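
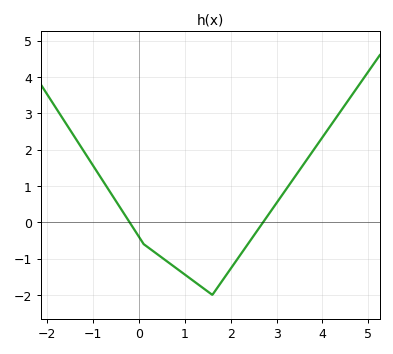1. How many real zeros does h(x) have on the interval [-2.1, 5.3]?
2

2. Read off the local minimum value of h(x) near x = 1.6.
-2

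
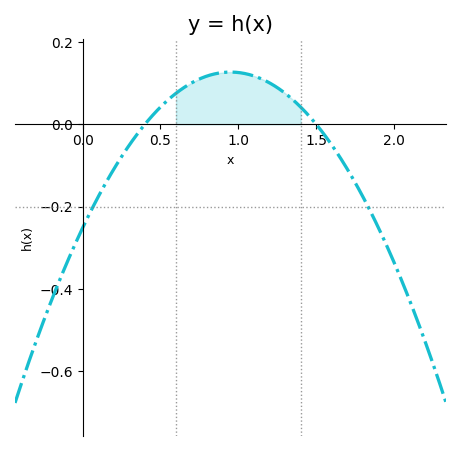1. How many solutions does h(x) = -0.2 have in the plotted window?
2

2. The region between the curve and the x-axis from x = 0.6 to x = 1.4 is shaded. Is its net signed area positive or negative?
positive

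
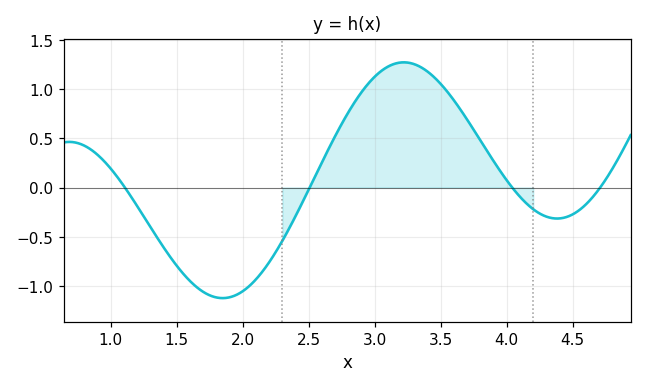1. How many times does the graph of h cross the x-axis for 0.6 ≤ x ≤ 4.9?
4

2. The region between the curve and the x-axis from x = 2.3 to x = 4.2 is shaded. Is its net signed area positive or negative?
positive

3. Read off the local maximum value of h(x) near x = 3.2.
1.3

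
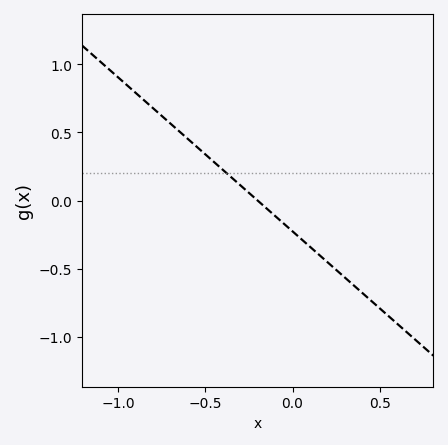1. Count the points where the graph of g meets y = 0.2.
1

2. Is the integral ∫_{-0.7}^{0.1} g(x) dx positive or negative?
positive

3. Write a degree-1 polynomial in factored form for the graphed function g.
y = -1.13(x + 0.2)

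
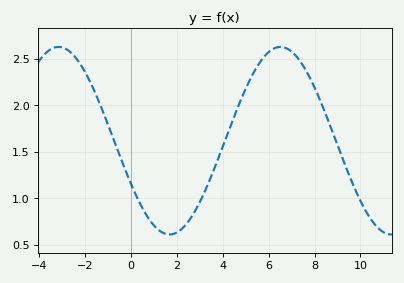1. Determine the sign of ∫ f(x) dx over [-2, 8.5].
positive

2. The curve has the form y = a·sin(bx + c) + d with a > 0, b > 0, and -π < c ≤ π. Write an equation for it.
y = 1.01sin(0.65x - 2.66) + 1.62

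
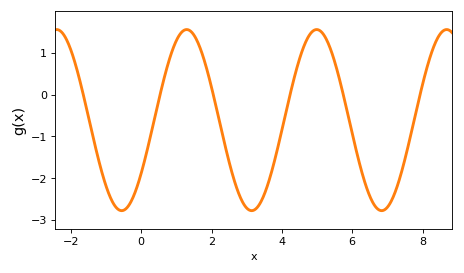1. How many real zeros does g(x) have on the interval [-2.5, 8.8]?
6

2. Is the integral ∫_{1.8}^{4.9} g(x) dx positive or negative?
negative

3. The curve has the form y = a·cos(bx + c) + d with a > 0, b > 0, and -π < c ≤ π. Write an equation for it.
y = 2.17cos(1.7x - 2.2) - 0.61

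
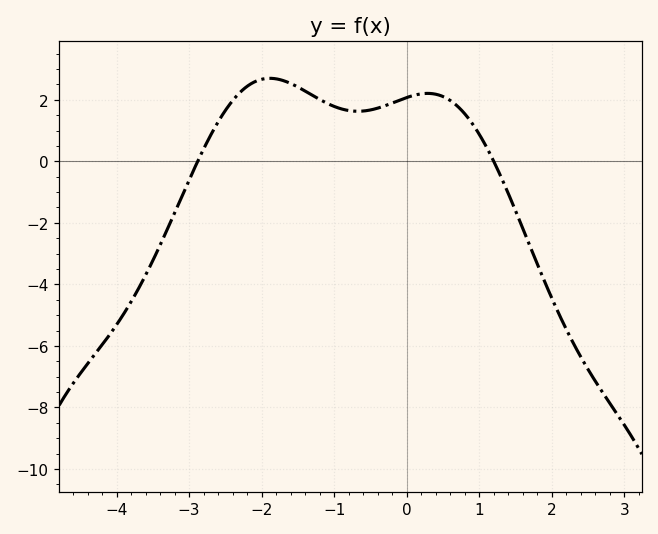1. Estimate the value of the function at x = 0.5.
2.11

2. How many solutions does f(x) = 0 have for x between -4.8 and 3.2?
2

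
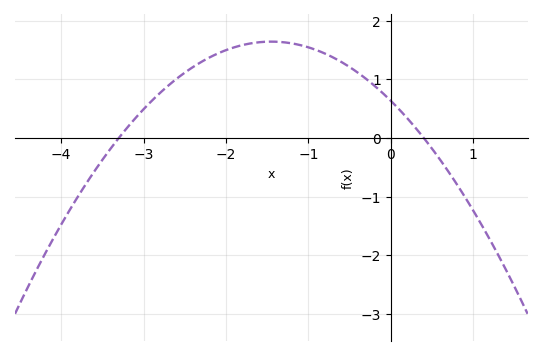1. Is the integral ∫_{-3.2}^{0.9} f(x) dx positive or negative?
positive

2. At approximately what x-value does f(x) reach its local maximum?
-1.5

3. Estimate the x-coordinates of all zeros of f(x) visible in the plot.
-3.3, 0.4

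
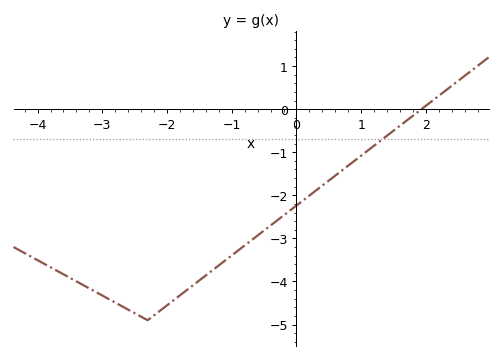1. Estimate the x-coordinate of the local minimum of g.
-2.3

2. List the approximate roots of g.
1.9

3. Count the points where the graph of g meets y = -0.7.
1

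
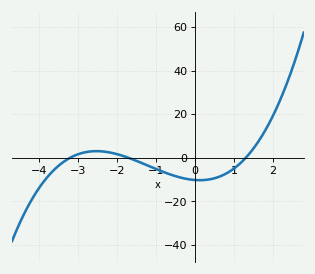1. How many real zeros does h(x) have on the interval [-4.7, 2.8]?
3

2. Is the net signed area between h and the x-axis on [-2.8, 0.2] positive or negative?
negative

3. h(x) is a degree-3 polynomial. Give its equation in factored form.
y = 1.44(x + 3.2)(x + 1.7)(x - 1.3)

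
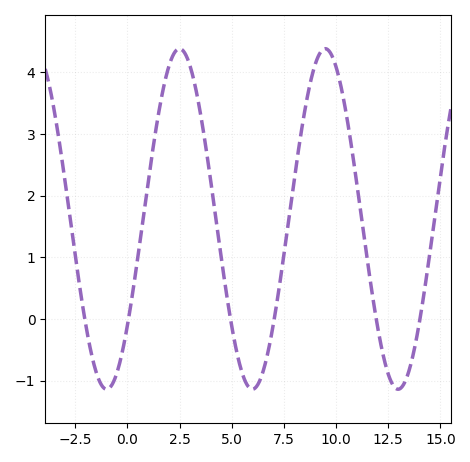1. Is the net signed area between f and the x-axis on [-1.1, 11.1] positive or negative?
positive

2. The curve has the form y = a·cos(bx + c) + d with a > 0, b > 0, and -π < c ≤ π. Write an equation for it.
y = 2.76cos(0.9x - 2.2) + 1.62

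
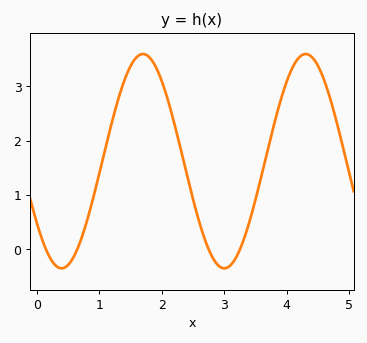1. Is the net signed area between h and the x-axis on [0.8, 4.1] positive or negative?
positive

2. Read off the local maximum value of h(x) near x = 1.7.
3.6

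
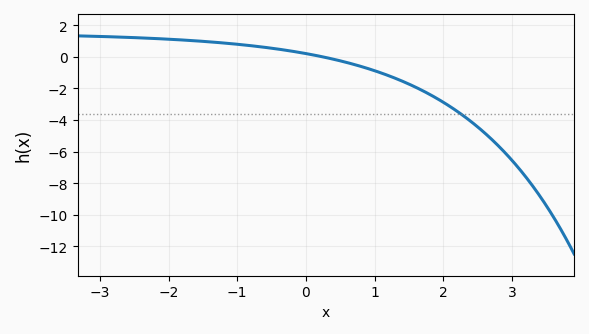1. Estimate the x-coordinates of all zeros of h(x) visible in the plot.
0.2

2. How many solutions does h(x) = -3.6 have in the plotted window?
1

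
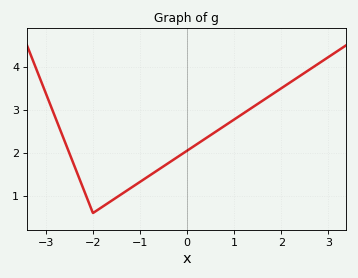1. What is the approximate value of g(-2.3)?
1.4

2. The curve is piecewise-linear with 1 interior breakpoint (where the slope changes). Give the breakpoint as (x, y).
(-2, 0.6)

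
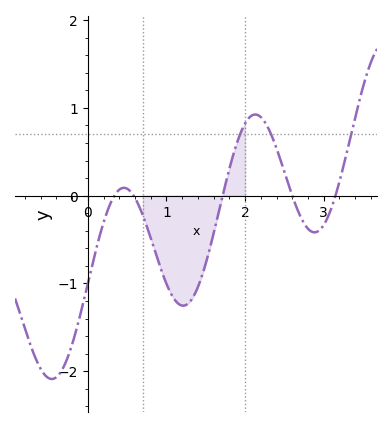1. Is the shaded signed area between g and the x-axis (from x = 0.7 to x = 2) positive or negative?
negative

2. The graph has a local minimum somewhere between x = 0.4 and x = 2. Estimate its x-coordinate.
1.21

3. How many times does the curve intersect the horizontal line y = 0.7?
3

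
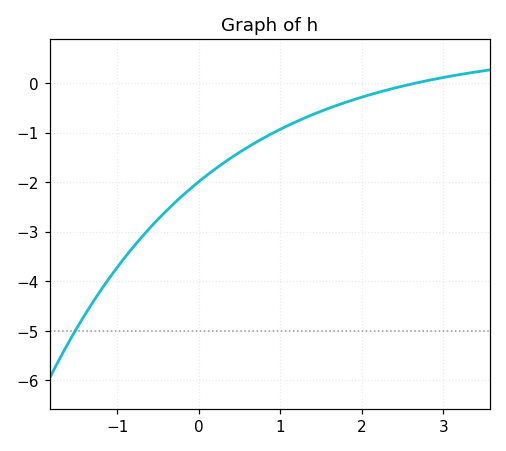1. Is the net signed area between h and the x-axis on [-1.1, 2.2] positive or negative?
negative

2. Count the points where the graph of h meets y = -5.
1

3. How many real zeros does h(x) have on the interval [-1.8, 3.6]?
1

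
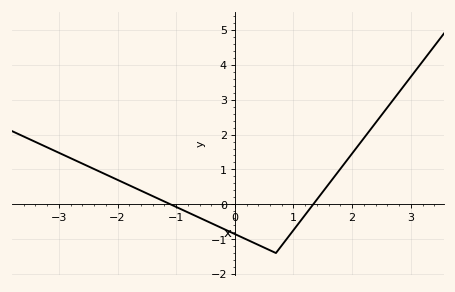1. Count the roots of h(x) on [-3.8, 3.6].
2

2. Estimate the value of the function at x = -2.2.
0.856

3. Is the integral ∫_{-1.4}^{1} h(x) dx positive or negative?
negative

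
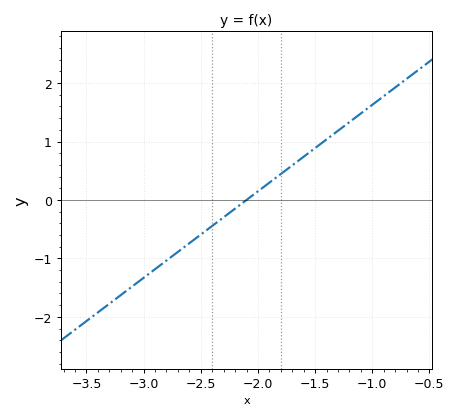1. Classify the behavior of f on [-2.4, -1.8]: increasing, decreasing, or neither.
increasing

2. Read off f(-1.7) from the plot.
0.6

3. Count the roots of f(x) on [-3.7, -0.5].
1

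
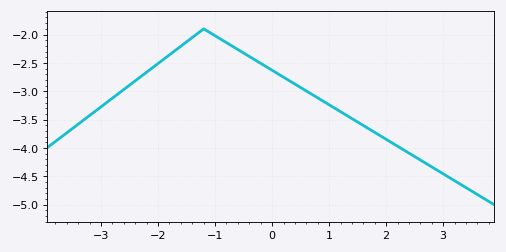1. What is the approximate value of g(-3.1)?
-3.35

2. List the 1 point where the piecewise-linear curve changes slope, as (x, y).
(-1.2, -1.9)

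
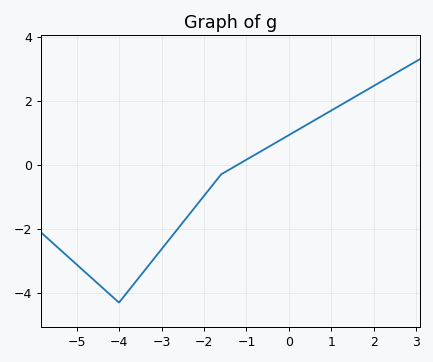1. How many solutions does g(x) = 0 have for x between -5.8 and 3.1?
1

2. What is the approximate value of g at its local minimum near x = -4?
-4.2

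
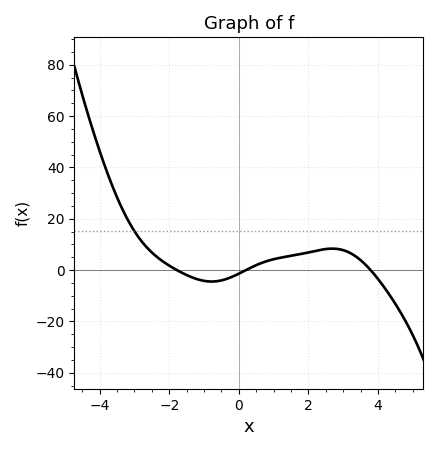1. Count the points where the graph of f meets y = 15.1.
1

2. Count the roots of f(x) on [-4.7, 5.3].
3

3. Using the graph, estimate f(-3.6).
32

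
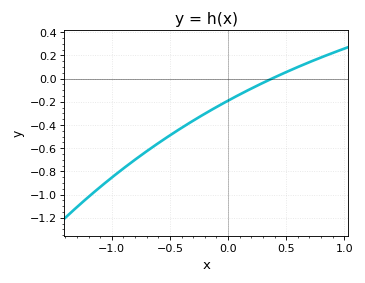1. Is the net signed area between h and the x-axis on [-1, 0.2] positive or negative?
negative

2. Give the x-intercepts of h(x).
0.377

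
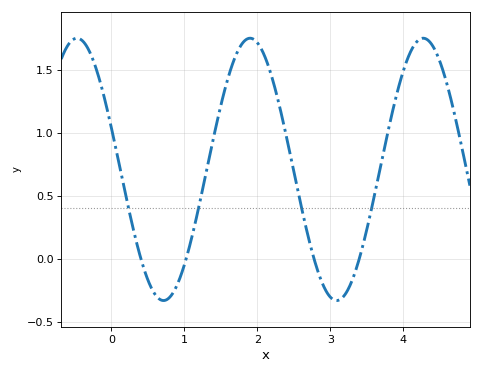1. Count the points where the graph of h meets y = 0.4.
4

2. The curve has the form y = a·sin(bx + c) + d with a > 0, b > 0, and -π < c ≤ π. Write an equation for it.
y = 1.04sin(2.6x + 2.8) + 0.71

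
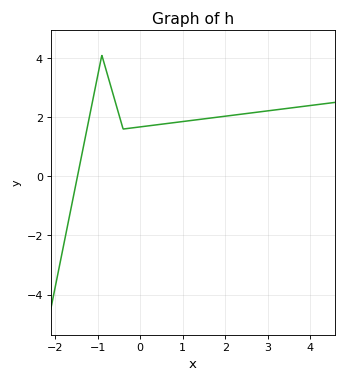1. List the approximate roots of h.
-1.5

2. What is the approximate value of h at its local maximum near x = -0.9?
4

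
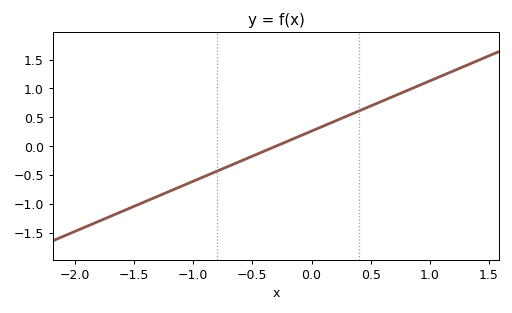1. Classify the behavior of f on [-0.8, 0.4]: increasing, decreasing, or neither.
increasing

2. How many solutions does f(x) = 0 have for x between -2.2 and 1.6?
1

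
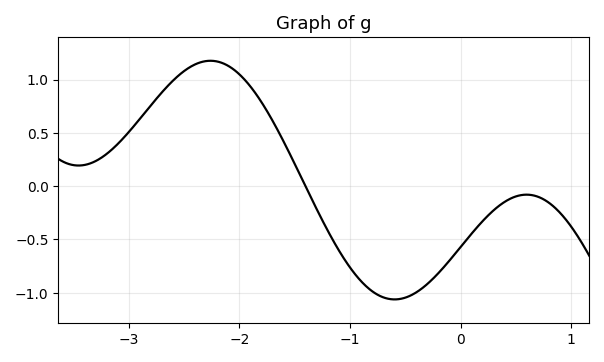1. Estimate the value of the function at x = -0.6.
-1.06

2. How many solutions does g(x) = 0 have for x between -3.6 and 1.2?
1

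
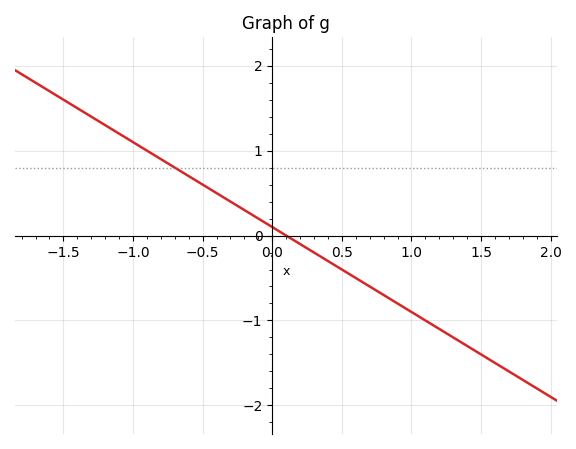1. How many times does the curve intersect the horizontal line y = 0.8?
1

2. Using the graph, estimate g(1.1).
-1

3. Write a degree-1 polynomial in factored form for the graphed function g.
y = -1(x - 0.1)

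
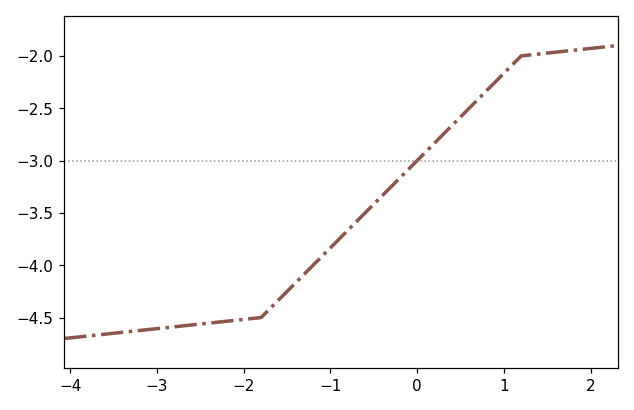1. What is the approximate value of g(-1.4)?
-4.17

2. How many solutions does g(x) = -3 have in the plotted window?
1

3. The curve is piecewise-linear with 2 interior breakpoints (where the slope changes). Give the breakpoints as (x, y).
(-1.8, -4.5); (1.2, -2)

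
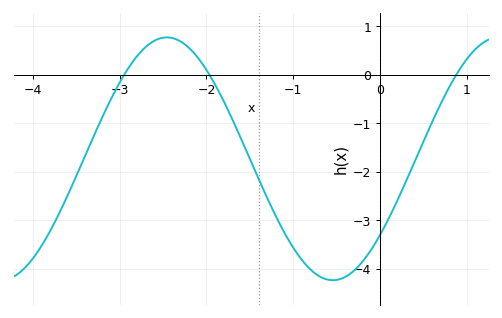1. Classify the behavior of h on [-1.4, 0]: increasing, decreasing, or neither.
neither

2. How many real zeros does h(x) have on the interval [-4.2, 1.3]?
3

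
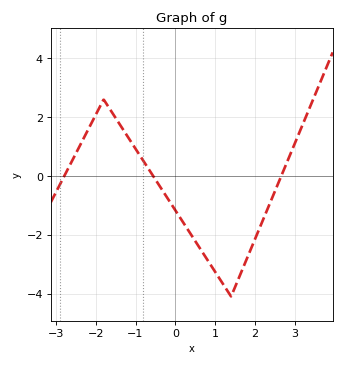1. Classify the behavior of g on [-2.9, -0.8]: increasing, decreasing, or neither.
neither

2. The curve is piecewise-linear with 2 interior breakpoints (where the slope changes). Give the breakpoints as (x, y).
(-1.8, 2.6); (1.4, -4.1)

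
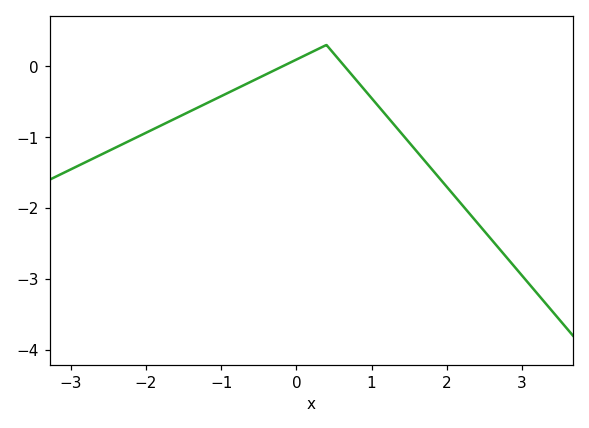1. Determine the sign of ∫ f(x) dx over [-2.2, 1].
negative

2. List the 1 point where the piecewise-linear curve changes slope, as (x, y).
(0.4, 0.3)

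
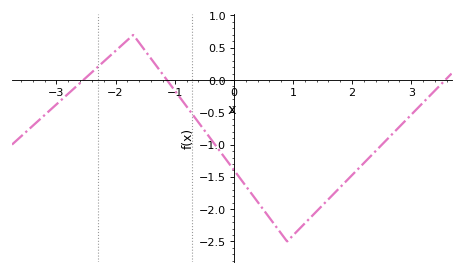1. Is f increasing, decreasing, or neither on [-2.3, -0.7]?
neither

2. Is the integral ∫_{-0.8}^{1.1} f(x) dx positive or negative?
negative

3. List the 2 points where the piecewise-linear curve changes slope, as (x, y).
(-1.7, 0.7); (0.9, -2.5)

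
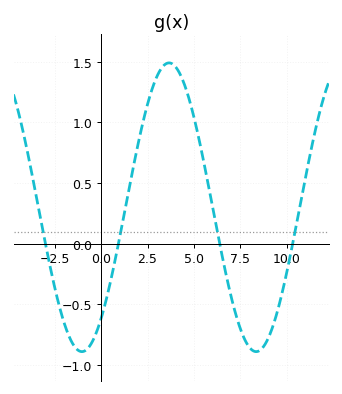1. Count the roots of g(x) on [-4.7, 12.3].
4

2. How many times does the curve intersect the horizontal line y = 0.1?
4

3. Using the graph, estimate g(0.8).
-0.1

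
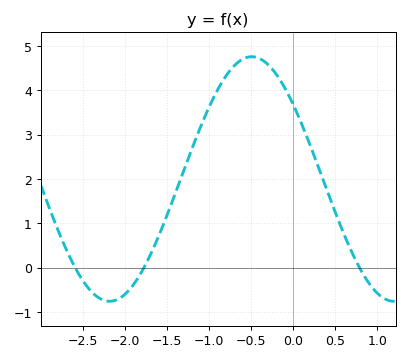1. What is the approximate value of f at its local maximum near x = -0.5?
4.8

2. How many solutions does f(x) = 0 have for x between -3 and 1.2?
3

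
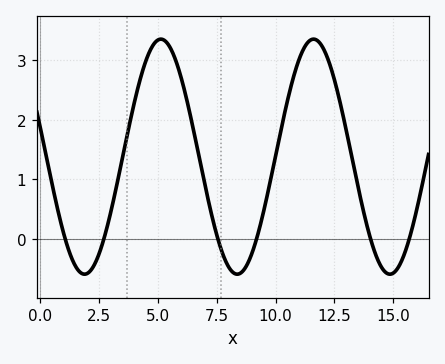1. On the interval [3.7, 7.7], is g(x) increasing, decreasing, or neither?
neither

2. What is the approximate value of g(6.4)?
2.05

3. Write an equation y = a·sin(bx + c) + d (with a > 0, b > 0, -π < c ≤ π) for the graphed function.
y = 1.97sin(0.97x + 2.87) + 1.38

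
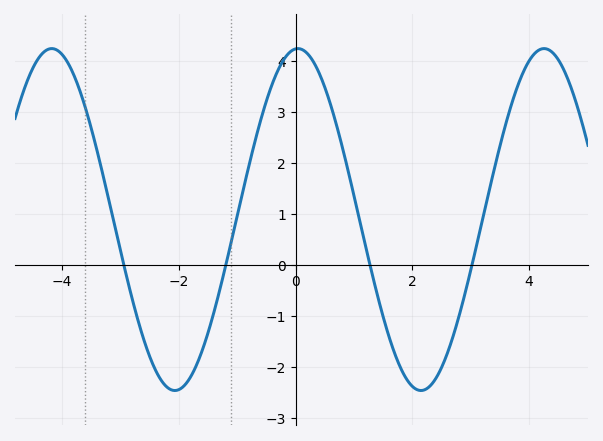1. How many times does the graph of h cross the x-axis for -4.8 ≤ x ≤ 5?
4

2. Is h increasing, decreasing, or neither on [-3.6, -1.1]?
neither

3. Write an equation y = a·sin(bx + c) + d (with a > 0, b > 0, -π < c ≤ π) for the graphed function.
y = 3.36sin(1.5x + 1.5) + 0.89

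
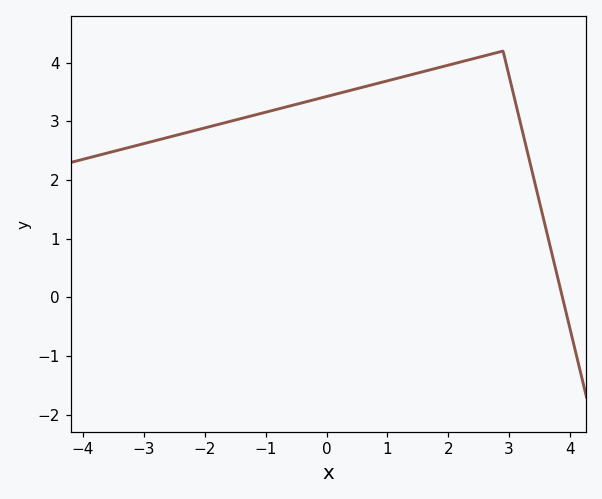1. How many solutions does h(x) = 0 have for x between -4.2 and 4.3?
1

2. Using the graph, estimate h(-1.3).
3.1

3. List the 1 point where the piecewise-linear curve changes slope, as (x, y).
(2.9, 4.2)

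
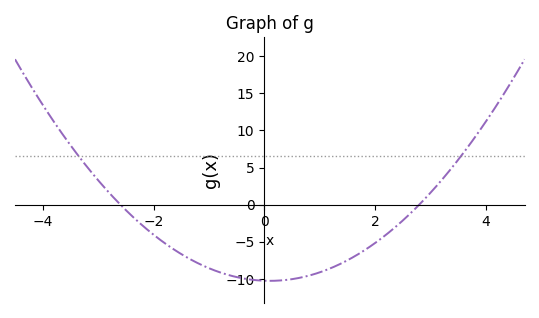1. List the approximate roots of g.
-2.6, 2.8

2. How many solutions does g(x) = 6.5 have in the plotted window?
2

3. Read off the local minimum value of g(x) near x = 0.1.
-10.5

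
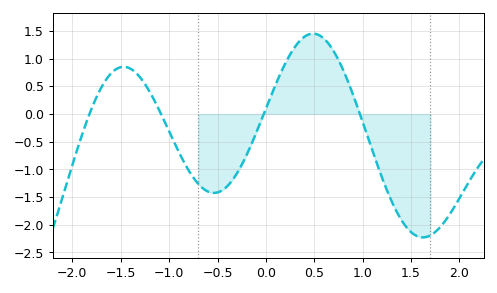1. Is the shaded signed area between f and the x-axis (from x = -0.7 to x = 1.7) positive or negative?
negative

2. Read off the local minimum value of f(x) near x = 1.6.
-2.25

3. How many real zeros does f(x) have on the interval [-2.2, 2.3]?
4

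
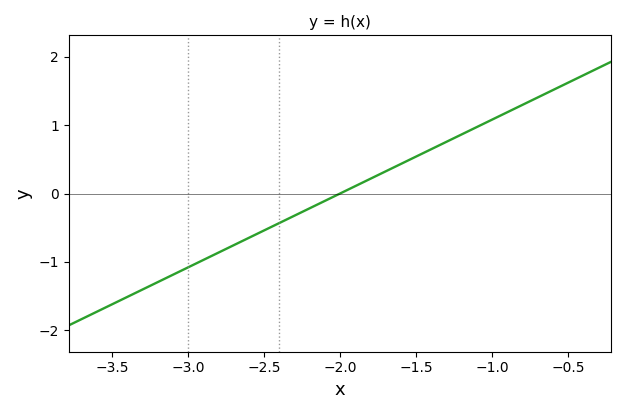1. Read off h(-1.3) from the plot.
0.756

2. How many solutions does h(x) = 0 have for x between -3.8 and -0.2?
1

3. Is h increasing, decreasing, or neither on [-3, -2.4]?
increasing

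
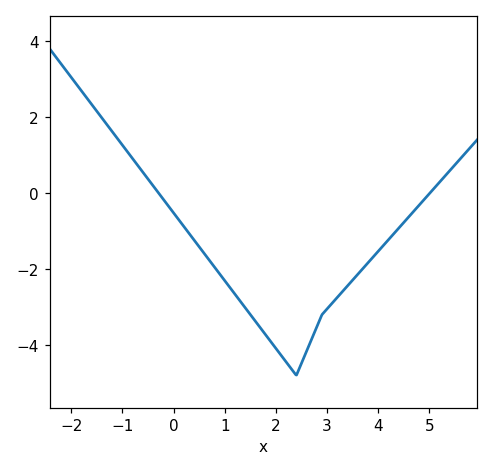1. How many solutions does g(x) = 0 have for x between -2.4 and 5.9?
2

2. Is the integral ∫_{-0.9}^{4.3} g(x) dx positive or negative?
negative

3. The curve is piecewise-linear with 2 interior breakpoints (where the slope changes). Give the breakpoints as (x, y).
(2.4, -4.8); (2.9, -3.2)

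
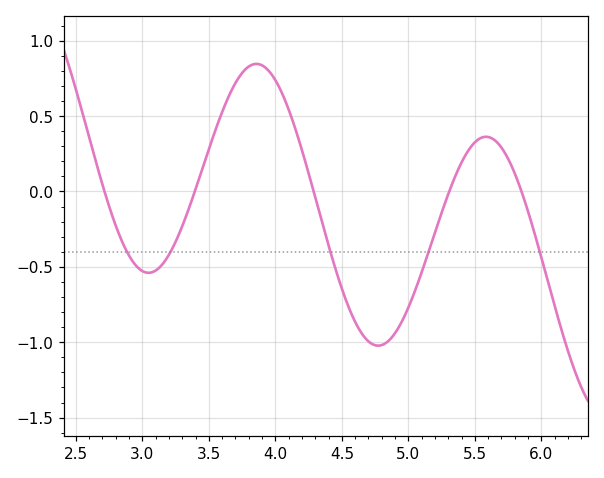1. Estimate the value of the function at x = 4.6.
-0.865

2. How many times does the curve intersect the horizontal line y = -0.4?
5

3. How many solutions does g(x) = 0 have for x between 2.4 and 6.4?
5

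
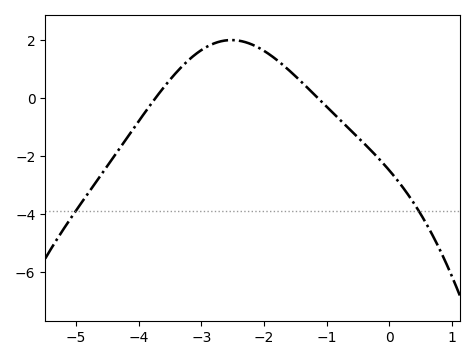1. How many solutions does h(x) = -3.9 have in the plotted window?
2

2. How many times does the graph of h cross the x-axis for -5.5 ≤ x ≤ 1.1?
2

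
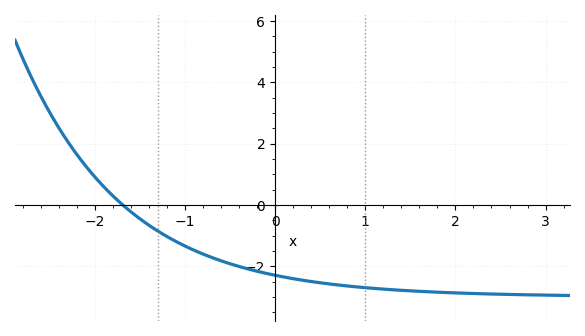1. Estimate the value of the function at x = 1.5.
-2.8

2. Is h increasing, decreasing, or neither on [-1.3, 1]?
decreasing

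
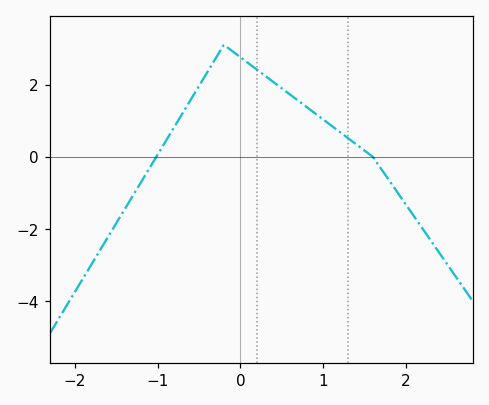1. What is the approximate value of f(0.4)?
2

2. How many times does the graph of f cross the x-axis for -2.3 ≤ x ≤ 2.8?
2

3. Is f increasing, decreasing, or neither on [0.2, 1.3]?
decreasing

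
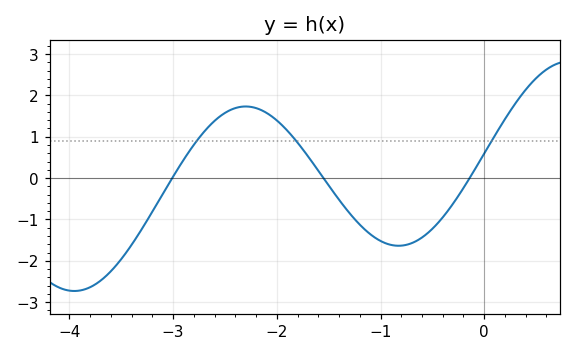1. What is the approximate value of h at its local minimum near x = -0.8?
-1.6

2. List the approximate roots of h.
-3, -1.5, -0.1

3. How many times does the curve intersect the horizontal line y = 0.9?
3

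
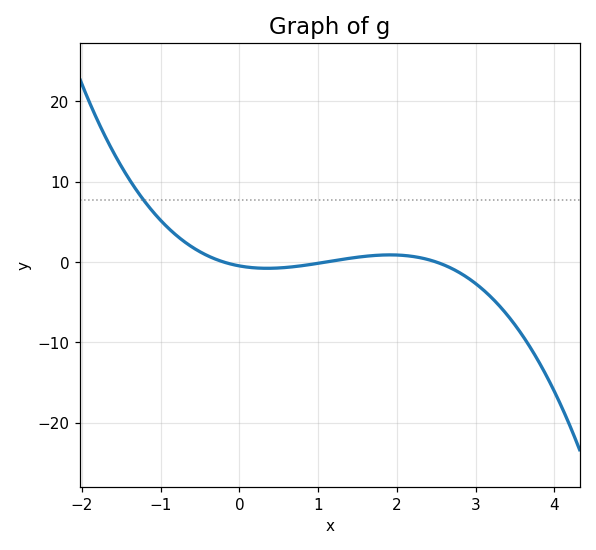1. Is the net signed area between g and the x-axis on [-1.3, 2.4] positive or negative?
positive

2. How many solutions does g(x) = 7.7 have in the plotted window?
1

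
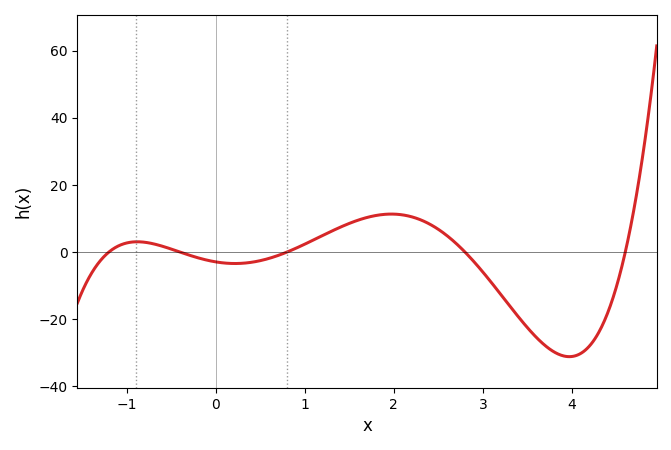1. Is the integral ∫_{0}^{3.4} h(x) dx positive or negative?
positive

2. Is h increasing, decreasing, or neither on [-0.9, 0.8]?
neither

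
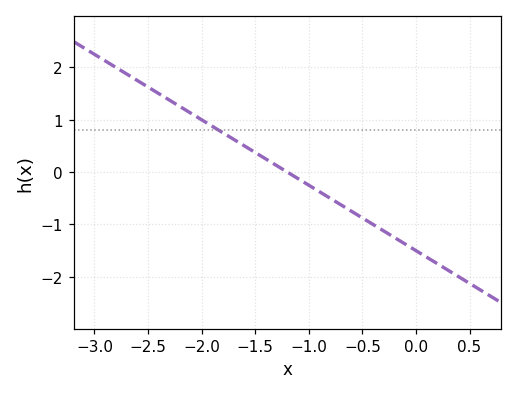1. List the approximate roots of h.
-1.2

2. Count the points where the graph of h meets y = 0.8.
1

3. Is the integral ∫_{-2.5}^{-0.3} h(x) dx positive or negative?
positive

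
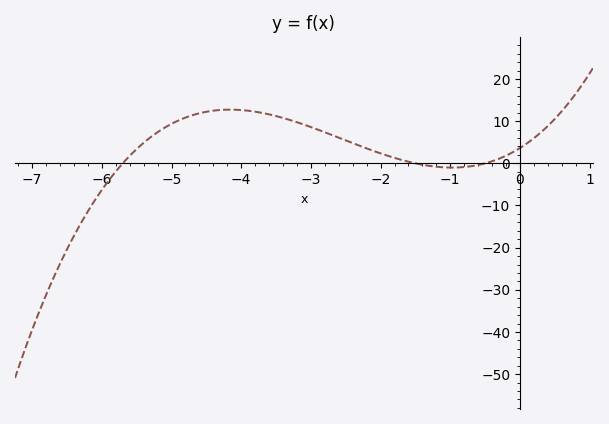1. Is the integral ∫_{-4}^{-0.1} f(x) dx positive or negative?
positive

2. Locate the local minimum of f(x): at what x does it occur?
-1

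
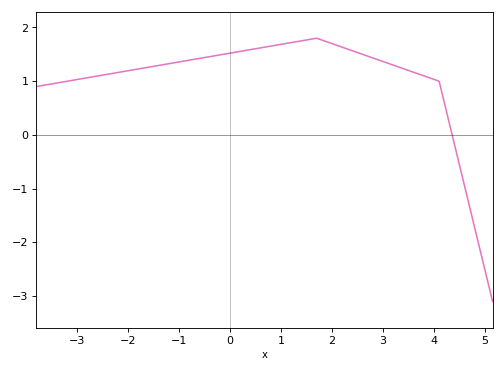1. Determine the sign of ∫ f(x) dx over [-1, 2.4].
positive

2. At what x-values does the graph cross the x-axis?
4.36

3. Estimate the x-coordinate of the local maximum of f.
1.7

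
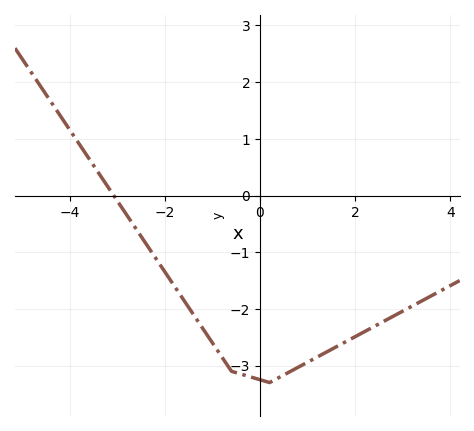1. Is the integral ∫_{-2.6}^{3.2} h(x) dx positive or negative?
negative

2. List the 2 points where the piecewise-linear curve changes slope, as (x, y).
(-0.6, -3.1); (0.2, -3.3)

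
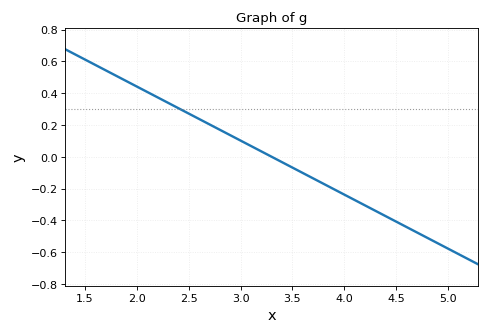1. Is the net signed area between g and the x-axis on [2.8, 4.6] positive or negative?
negative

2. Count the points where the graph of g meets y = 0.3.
1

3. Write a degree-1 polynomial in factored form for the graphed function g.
y = -0.34(x - 3.3)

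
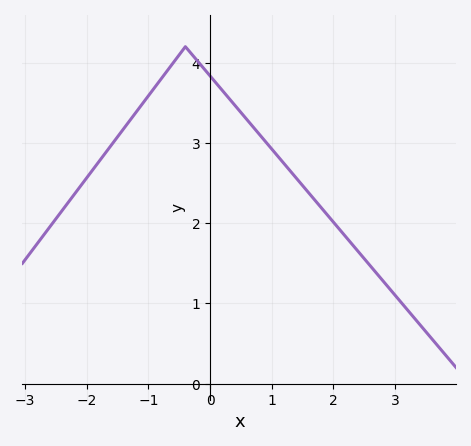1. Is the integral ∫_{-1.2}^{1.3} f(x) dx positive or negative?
positive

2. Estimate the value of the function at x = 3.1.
1.01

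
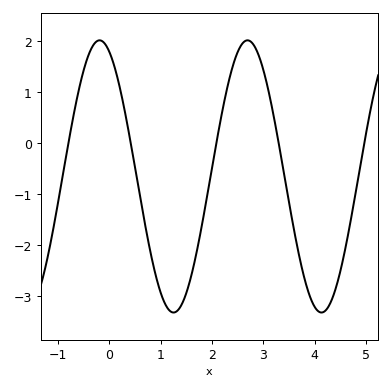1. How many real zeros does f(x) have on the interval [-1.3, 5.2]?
5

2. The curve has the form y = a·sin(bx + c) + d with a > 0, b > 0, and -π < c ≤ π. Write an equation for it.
y = 2.67sin(2.18x + 1.98) - 0.65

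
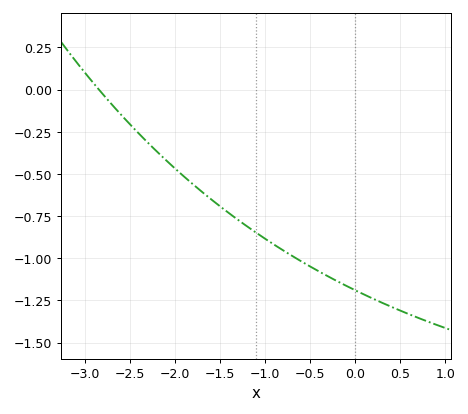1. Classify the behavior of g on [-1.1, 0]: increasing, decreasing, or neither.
decreasing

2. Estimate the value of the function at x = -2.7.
-0.1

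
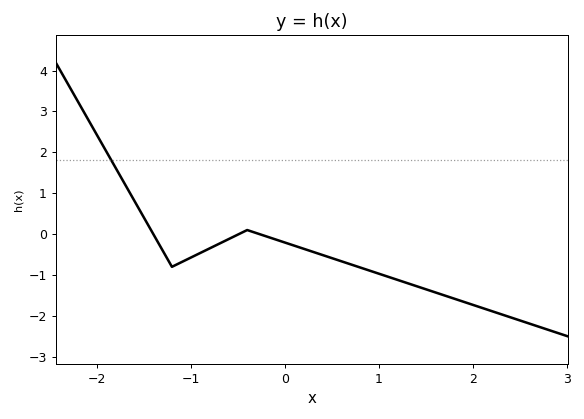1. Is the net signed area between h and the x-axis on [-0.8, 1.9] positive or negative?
negative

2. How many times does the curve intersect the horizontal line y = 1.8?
1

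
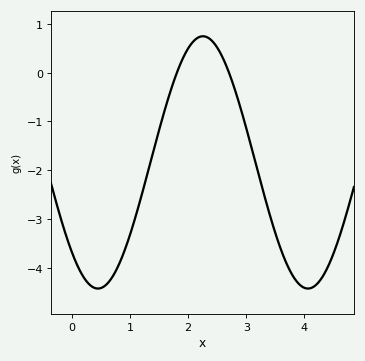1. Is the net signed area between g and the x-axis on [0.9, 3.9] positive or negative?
negative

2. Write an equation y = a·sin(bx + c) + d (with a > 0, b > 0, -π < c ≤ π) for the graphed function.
y = 2.59sin(1.7x - 2.4) - 1.84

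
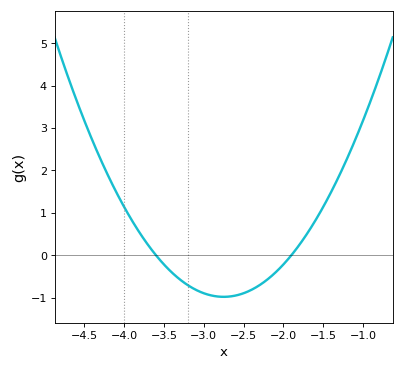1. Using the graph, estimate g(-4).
1.1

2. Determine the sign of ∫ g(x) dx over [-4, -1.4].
negative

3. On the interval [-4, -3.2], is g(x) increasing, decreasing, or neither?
decreasing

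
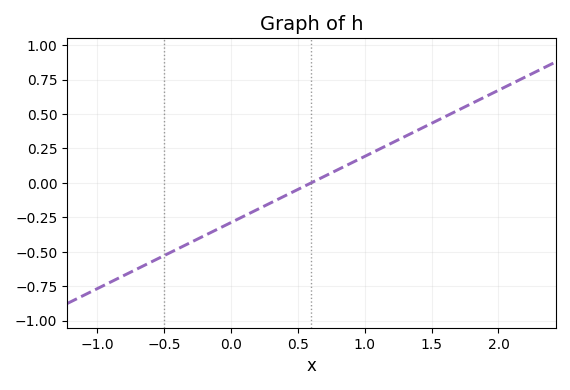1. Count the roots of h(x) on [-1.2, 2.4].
1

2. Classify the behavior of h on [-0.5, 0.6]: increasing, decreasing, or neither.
increasing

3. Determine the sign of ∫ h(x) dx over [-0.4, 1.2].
negative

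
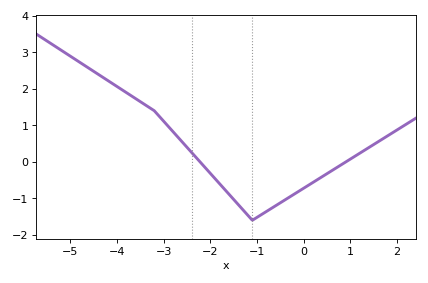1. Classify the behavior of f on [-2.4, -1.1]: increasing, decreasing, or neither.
decreasing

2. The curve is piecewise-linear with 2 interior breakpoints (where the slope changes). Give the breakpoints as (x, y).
(-3.2, 1.4); (-1.1, -1.6)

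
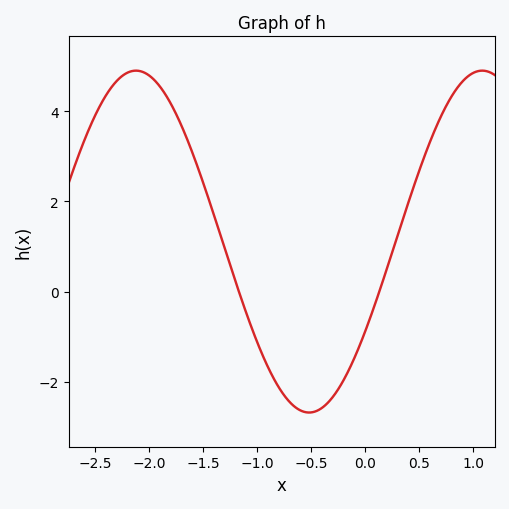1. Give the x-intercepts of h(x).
-1.2, 0.1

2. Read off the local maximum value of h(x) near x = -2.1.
4.8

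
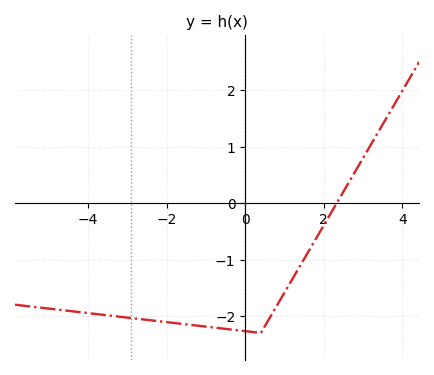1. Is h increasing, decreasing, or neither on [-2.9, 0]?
decreasing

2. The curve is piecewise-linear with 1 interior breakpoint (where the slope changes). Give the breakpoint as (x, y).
(0.4, -2.3)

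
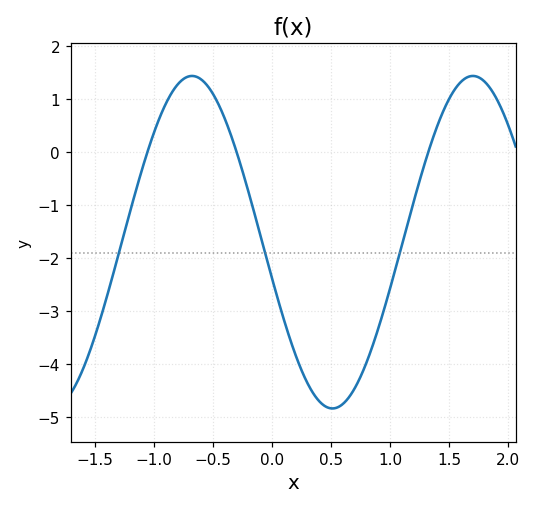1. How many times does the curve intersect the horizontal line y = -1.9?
3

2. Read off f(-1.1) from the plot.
-0.3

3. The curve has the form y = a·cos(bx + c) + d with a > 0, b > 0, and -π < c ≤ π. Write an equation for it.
y = 3.13cos(2.6x + 1.8) - 1.7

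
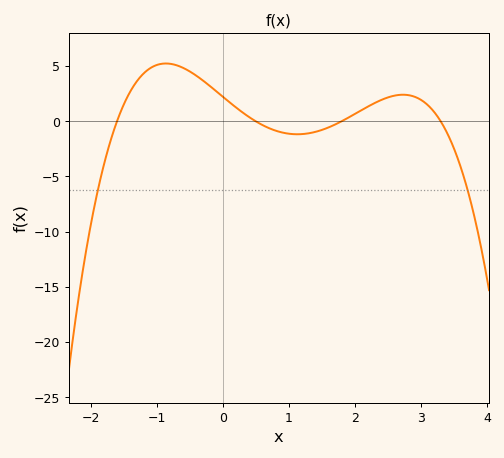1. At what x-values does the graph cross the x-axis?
-1.6, 0.5, 1.8, 3.3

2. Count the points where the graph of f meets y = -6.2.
2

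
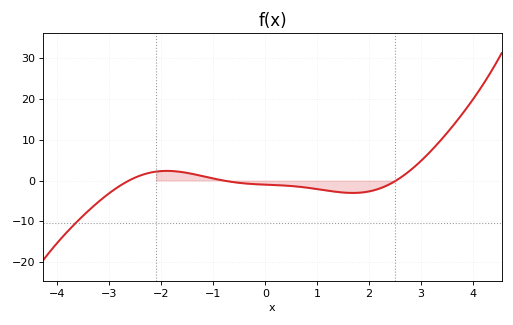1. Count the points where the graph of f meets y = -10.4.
1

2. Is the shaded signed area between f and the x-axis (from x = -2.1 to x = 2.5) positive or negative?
negative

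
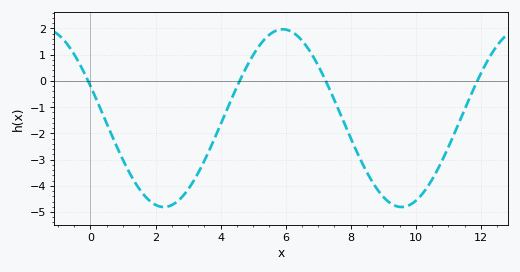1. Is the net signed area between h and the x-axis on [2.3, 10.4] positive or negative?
negative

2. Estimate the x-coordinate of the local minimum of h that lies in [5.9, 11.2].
9.6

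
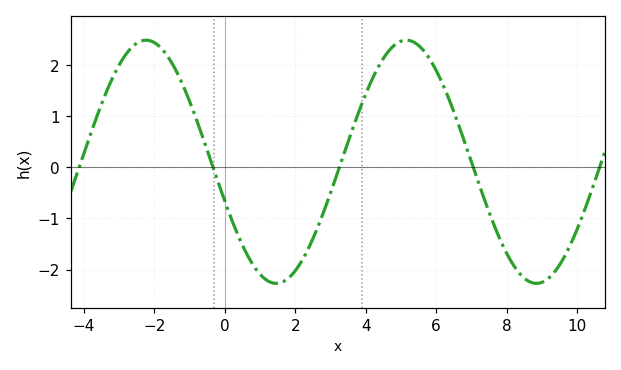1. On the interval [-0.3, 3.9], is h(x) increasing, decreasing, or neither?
neither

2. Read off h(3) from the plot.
-0.502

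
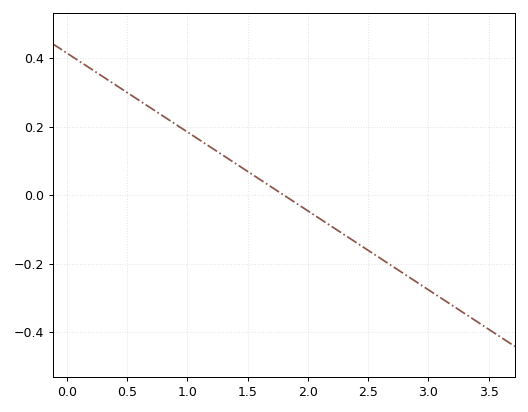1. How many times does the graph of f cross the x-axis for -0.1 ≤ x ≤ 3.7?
1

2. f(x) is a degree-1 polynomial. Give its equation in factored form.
y = -0.23(x - 1.8)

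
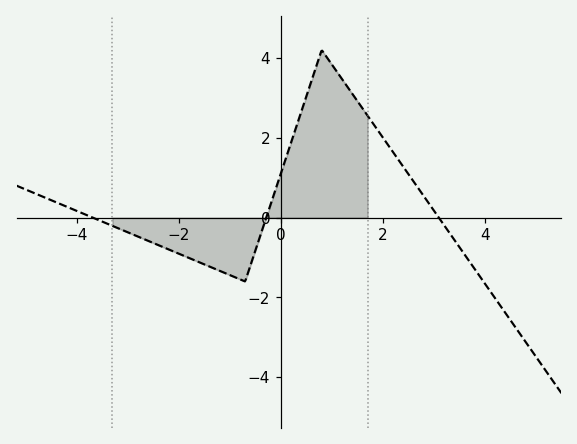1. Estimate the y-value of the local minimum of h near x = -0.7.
-1.6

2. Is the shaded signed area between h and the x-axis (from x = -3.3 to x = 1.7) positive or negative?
positive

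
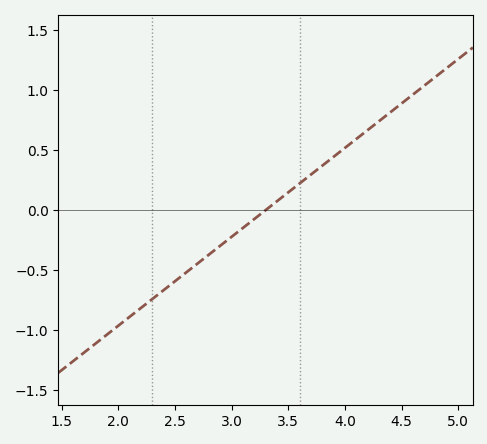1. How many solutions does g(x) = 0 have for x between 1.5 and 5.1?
1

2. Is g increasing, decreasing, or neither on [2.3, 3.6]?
increasing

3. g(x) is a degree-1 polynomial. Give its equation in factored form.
y = 0.74(x - 3.3)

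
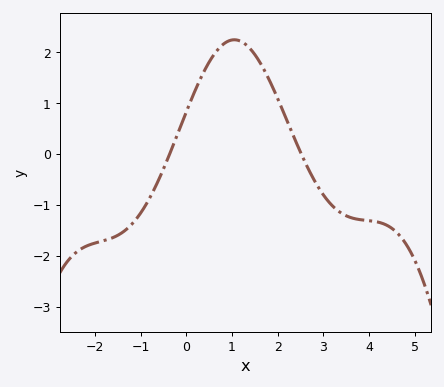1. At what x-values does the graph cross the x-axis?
-0.4, 2.6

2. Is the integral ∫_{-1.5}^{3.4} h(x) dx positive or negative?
positive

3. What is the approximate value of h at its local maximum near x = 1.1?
2.2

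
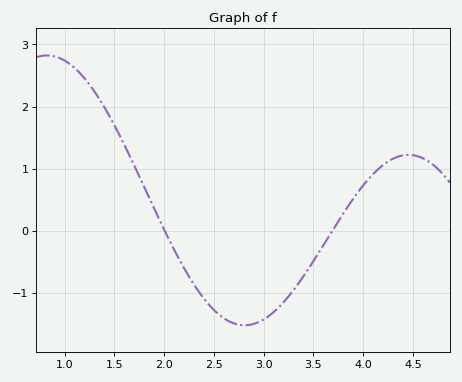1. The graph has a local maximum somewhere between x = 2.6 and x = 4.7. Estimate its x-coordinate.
4.5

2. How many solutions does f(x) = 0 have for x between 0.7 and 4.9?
2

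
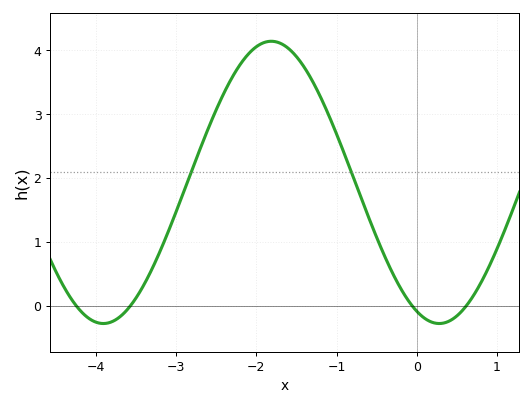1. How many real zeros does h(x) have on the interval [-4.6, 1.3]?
4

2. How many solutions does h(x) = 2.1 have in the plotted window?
2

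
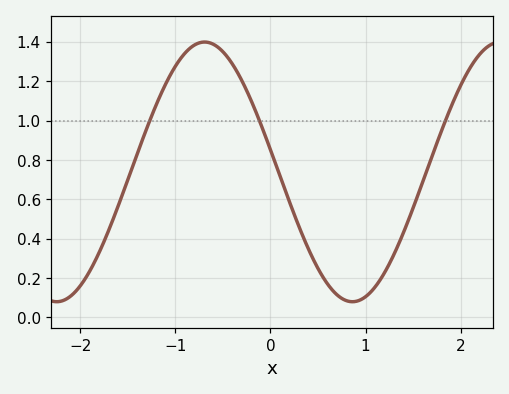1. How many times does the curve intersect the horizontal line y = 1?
3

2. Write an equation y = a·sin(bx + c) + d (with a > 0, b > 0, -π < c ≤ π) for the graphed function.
y = 0.66sin(2.02x + 2.97) + 0.74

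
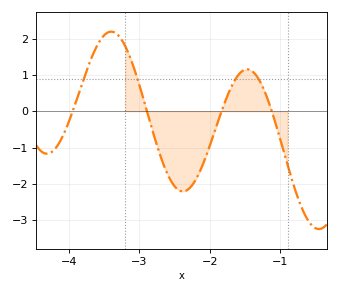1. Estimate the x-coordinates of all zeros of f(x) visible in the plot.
-3.9, -2.9, -1.8, -1.1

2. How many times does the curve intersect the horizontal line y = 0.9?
4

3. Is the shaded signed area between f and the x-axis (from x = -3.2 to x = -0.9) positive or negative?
negative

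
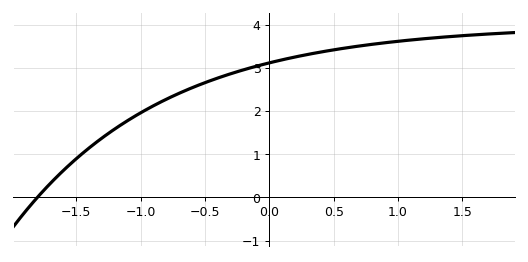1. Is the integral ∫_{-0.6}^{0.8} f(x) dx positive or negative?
positive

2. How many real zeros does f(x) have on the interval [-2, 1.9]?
1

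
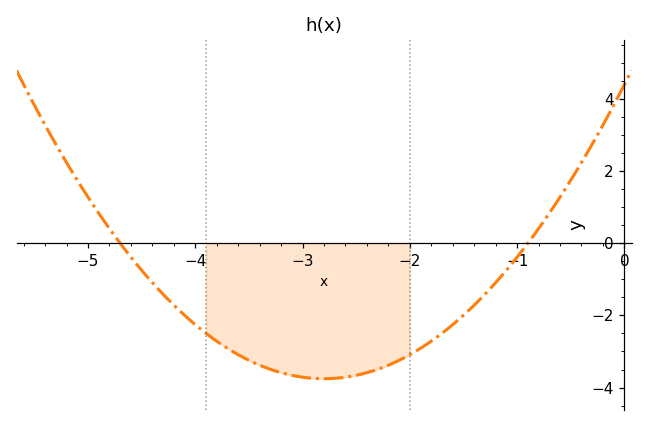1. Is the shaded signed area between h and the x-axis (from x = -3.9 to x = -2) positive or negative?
negative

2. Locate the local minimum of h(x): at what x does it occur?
-2.8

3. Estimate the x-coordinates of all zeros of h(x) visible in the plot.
-4.7, -0.9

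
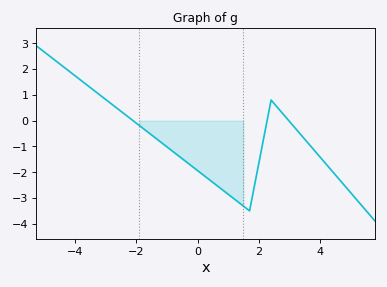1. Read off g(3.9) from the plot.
-1.3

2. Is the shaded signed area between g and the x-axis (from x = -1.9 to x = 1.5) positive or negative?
negative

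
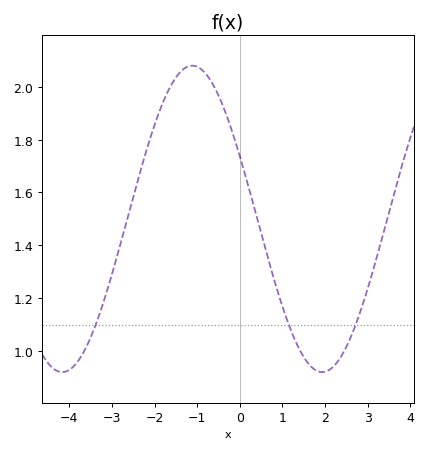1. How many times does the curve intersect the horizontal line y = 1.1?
3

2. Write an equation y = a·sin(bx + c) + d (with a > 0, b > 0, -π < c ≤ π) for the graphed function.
y = 0.58sin(1.03x + 2.72) + 1.5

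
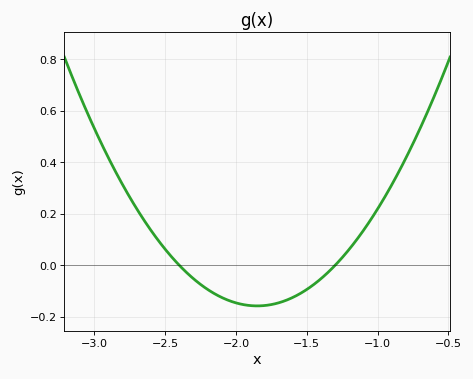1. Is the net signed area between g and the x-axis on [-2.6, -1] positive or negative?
negative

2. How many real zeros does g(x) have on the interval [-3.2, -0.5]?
2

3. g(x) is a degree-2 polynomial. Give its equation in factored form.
y = 0.52(x + 2.4)(x + 1.3)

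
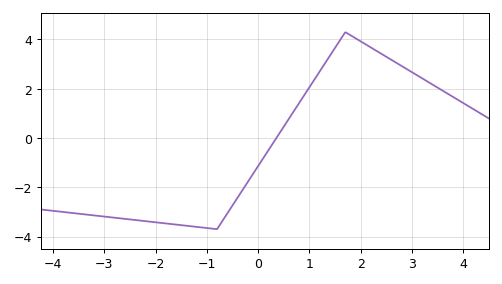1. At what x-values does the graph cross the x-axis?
0.356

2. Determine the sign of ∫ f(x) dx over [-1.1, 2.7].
positive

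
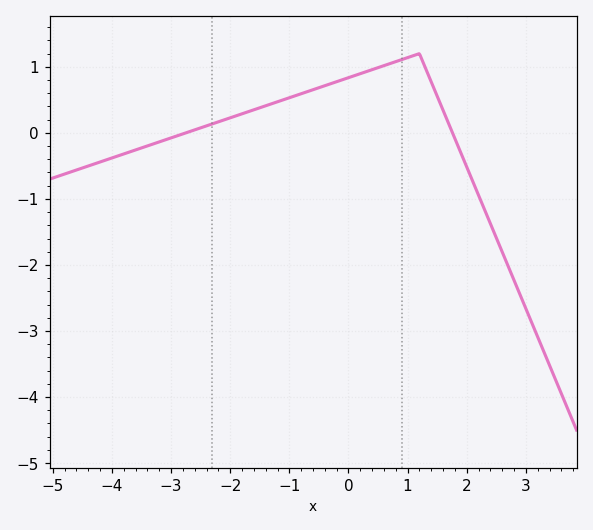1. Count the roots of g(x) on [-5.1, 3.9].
2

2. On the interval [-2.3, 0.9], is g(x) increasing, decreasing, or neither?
increasing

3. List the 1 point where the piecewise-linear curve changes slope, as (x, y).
(1.2, 1.2)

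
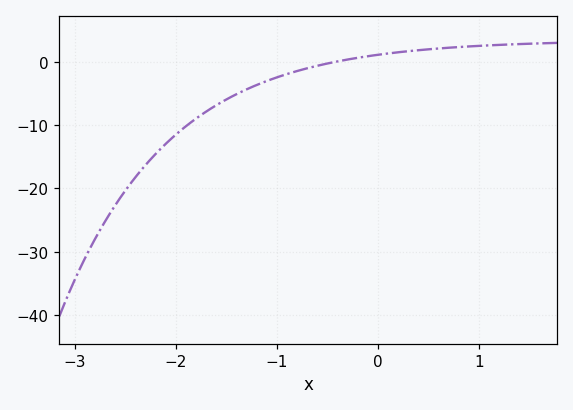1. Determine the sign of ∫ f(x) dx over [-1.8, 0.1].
negative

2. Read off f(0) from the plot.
1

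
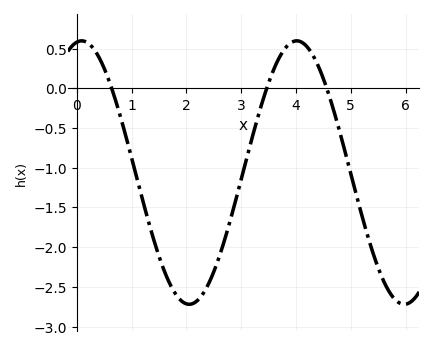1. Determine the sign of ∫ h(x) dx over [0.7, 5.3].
negative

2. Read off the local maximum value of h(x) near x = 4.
0.6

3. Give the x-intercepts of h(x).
0.636, 3.47, 4.56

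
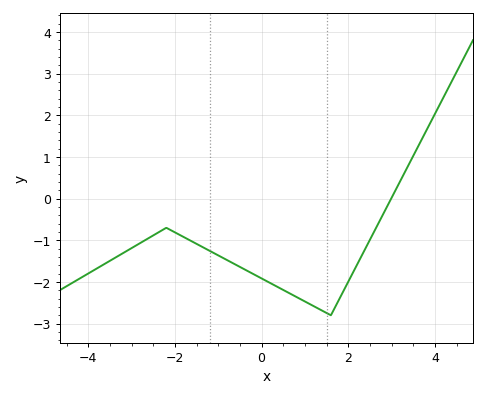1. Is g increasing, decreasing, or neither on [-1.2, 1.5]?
decreasing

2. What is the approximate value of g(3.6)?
1.2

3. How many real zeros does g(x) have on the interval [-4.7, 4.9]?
1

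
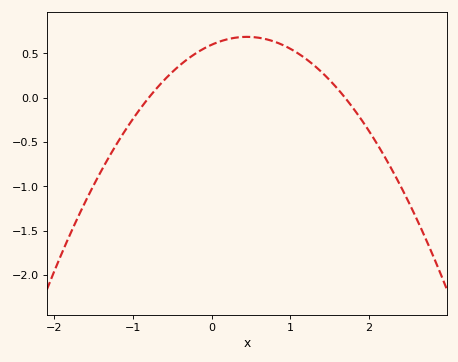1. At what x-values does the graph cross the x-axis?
-0.8, 1.7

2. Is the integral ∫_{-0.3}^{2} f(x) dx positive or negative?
positive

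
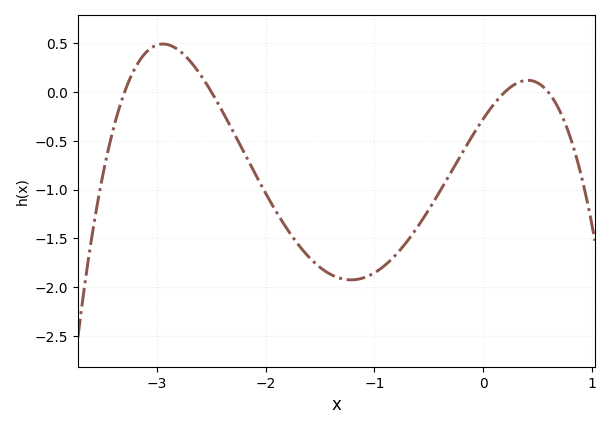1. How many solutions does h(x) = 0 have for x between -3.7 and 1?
4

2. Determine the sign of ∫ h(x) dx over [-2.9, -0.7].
negative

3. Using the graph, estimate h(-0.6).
-1.38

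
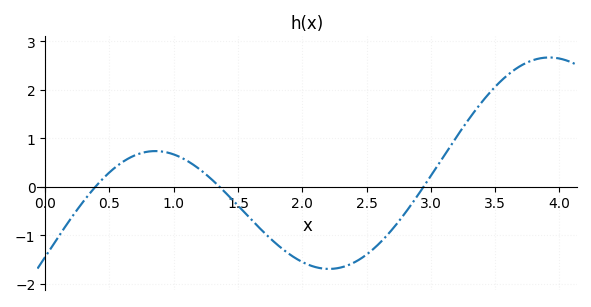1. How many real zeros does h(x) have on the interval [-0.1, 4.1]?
3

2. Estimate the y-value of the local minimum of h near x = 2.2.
-1.7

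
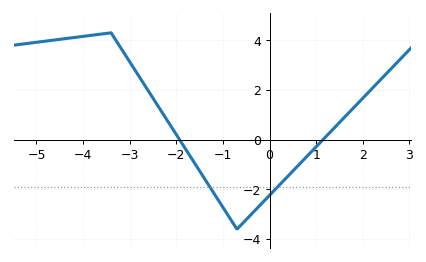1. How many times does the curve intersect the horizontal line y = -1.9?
2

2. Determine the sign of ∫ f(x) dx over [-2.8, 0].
negative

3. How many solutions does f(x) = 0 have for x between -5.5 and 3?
2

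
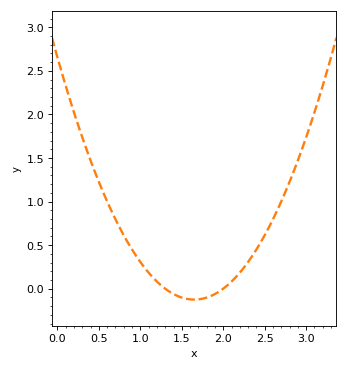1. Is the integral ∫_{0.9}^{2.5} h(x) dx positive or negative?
positive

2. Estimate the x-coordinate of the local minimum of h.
1.65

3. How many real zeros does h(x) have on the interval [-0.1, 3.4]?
2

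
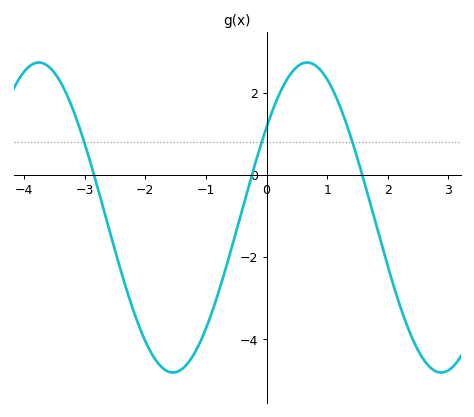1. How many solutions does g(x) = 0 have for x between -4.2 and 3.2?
3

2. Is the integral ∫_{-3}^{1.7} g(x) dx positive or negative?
negative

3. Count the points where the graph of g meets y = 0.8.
3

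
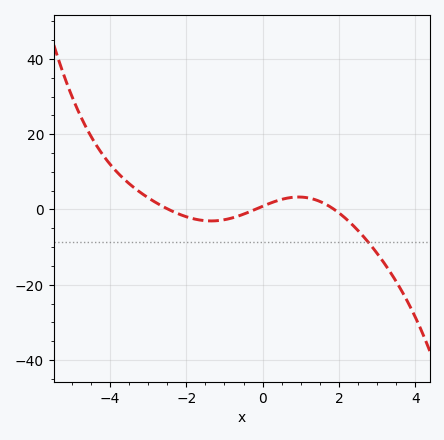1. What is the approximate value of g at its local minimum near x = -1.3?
-4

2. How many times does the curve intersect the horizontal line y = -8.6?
1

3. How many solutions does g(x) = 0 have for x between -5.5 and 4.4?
3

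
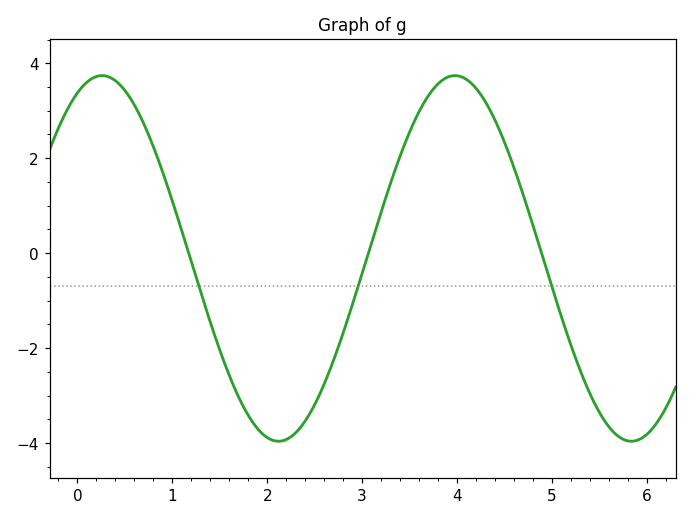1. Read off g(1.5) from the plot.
-2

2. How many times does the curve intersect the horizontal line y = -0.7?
3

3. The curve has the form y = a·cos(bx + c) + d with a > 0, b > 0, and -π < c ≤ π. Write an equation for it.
y = 3.85cos(1.7x - 0.44) - 0.11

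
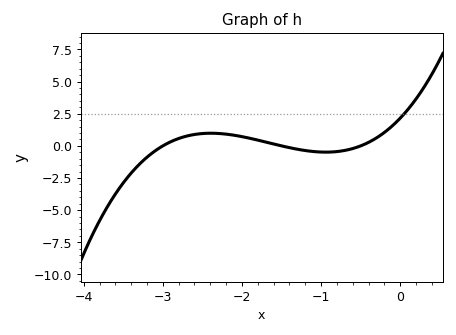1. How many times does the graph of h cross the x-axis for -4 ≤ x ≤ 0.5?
3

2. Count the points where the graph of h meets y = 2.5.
1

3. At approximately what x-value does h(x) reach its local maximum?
-2.39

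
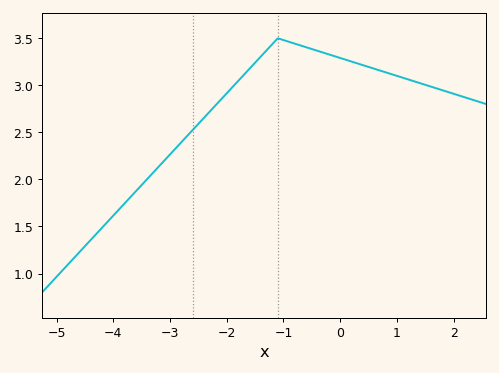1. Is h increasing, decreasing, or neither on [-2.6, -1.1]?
increasing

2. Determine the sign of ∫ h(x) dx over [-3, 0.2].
positive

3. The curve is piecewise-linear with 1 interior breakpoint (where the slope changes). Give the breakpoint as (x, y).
(-1.1, 3.5)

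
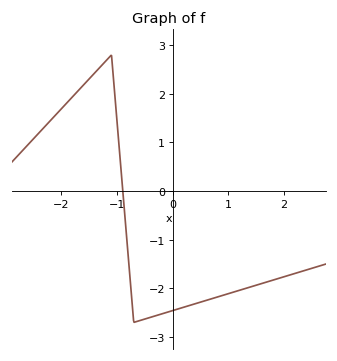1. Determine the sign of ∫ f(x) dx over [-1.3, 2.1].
negative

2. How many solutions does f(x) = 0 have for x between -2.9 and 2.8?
1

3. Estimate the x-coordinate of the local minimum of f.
-0.7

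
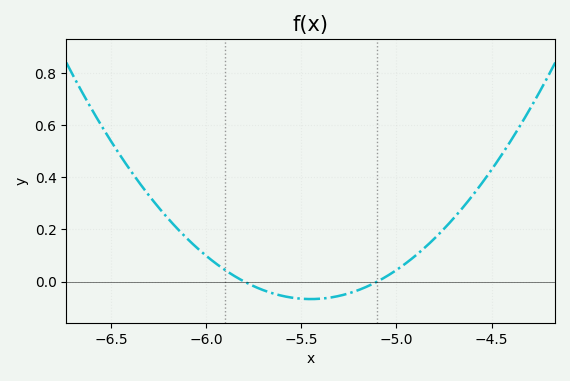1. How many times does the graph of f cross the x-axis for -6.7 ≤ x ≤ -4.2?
2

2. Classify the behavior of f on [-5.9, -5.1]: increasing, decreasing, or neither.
neither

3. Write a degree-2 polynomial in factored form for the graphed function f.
y = 0.55(x + 5.8)(x + 5.1)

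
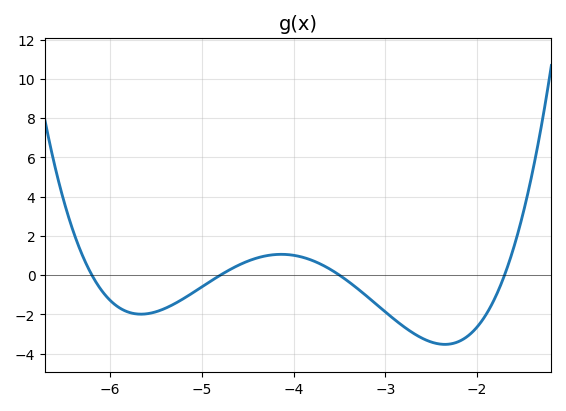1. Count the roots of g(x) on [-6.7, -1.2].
4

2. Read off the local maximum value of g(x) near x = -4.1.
1.06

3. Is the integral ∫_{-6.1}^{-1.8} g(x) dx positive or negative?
negative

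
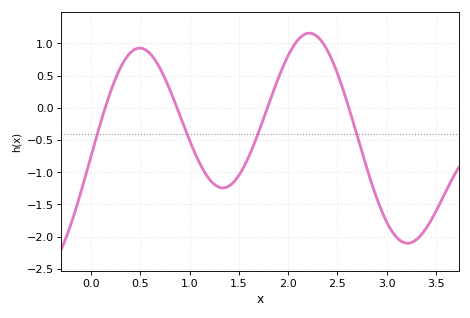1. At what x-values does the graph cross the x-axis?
0.1, 0.9, 1.8, 2.6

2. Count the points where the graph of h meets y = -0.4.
4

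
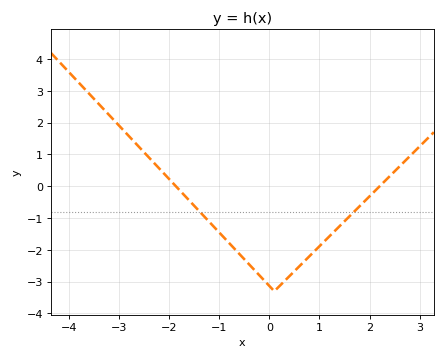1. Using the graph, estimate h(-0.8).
-1.79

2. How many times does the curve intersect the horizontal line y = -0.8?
2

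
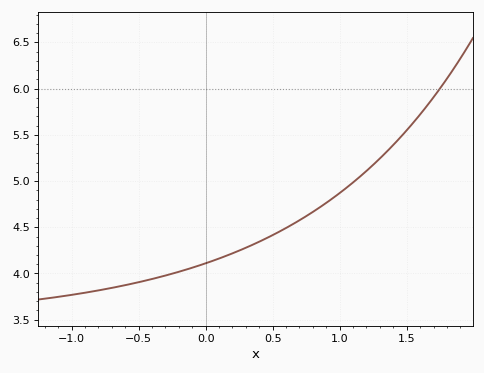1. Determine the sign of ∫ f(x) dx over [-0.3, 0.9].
positive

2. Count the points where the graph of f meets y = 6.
1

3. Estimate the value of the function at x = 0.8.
4.65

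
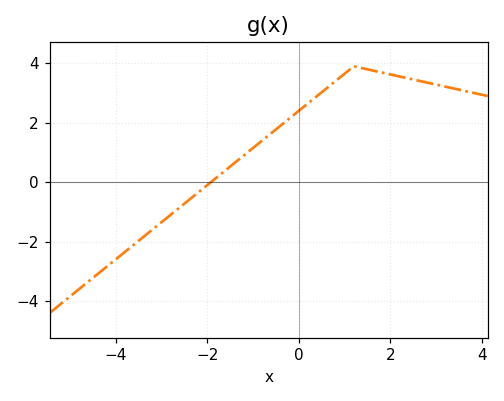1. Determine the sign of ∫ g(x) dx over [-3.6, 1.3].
positive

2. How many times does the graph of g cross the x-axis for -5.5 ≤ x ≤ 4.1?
1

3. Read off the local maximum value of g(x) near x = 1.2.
3.9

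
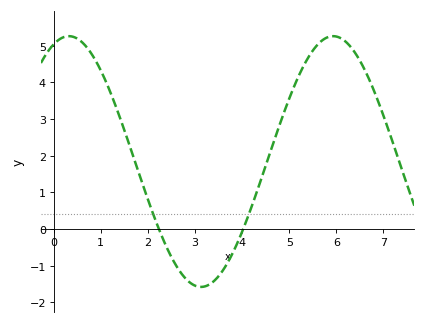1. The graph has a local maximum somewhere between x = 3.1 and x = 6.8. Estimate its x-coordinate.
6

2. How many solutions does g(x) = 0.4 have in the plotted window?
2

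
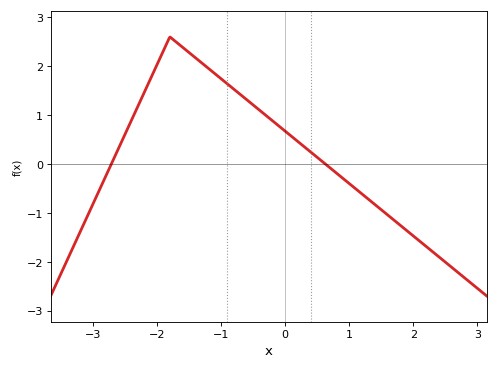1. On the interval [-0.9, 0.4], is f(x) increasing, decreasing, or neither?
decreasing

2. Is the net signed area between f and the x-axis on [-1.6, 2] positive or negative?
positive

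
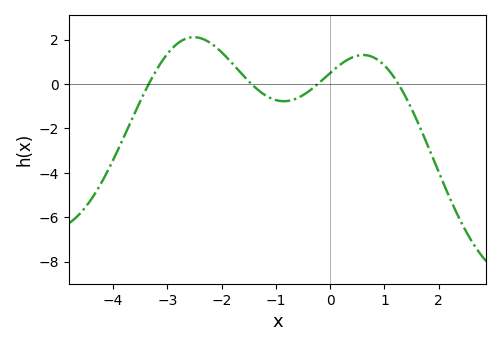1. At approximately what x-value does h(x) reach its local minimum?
-0.854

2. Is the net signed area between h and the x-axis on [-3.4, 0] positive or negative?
positive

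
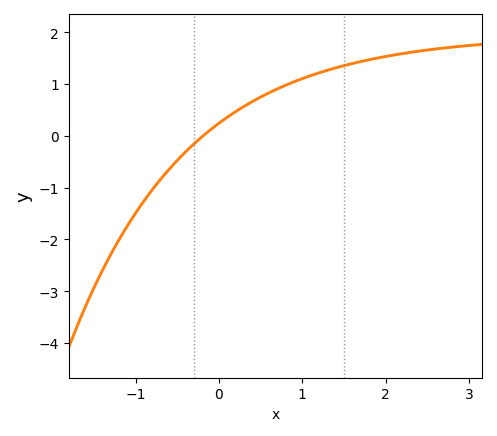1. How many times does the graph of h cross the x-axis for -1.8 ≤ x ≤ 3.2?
1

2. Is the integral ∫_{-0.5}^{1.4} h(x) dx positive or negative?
positive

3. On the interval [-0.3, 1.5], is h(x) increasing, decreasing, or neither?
increasing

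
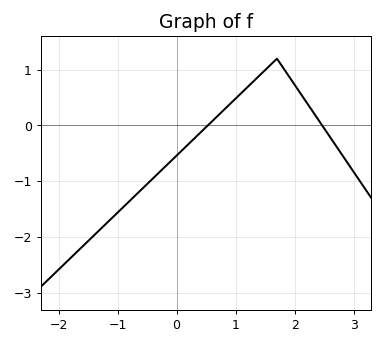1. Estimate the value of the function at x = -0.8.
-1.4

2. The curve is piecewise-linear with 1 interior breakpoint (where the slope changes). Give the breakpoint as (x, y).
(1.7, 1.2)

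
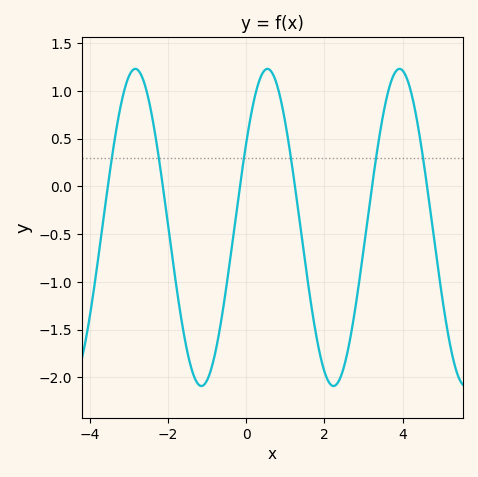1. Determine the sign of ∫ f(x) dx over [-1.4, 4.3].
negative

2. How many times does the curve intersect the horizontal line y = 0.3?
6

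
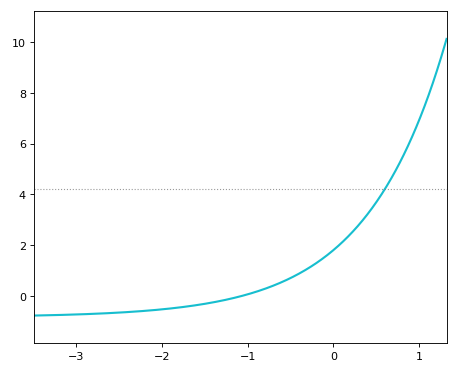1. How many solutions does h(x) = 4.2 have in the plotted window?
1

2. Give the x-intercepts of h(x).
-1.1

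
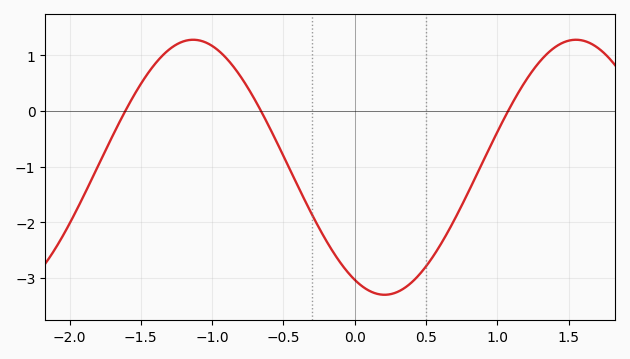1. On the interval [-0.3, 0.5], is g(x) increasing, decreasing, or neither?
neither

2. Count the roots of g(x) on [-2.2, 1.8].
3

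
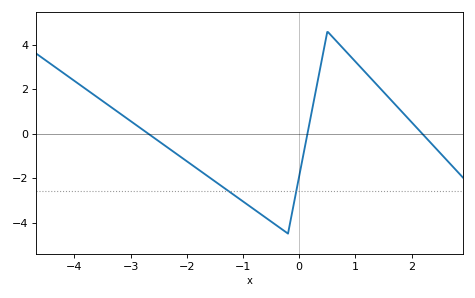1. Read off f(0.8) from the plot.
3.8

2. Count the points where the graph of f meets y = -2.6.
2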